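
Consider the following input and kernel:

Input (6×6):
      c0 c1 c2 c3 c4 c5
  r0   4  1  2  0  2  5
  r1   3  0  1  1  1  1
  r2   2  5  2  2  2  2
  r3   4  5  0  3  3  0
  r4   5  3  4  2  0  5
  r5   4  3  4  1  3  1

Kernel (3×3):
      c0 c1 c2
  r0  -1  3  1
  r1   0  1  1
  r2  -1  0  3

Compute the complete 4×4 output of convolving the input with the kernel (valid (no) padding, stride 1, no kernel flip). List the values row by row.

Output[0,0]: The receptive field on the input at this output position is [4 1 2 / 3 0 1 / 2 5 2]. Elementwise product with the kernel and sum: 4·-1 + 1·3 + 2·1 + 0·1 + 1·1 + 2·-1 + 2·3.
Output[0,1]: The receptive field on the input at this output position is [1 2 0 / 0 1 1 / 5 2 2]. Elementwise product with the kernel and sum: 1·-1 + 2·3 + 0·1 + 1·1 + 1·1 + 5·-1 + 2·3.

6 8 6 17
1 12 16 4
27 9 8 22
26 4 19 13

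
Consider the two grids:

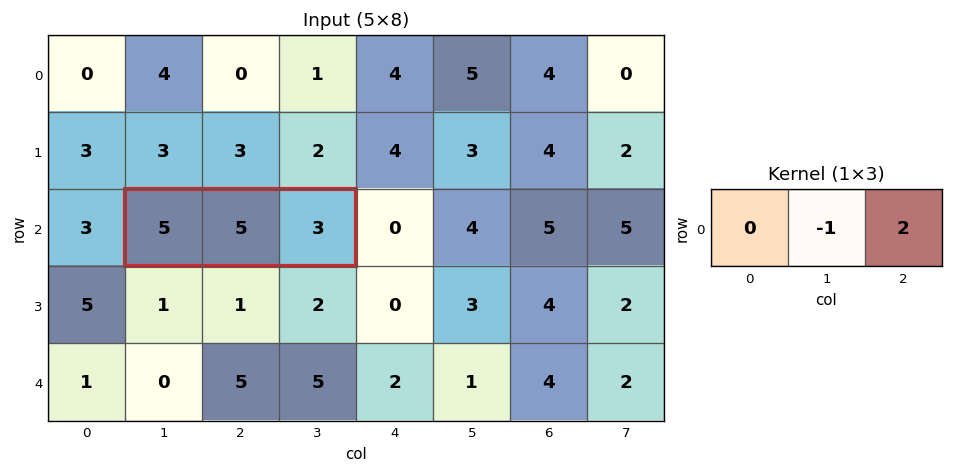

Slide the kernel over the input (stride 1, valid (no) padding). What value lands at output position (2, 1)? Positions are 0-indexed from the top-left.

The receptive field on the input at this output position is [5 5 3]. Elementwise product with the kernel and sum: 5·-1 + 3·2.

1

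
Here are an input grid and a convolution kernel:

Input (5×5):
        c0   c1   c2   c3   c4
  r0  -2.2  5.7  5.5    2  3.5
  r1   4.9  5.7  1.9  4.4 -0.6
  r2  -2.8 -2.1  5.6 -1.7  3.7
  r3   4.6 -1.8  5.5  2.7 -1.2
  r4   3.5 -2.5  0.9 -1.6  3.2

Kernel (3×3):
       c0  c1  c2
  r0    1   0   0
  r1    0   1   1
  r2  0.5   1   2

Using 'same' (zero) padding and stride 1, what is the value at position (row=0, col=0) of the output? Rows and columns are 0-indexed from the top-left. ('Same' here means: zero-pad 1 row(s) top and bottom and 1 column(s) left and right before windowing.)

19.8

The receptive field on the zero-padded input at this output position is [0 0 0 / 0 -2.2 5.7 / 0 4.9 5.7]. Elementwise product with the kernel and sum: 0·1 + -2.2·1 + 5.7·1 + 0·0.5 + 4.9·1 + 5.7·2.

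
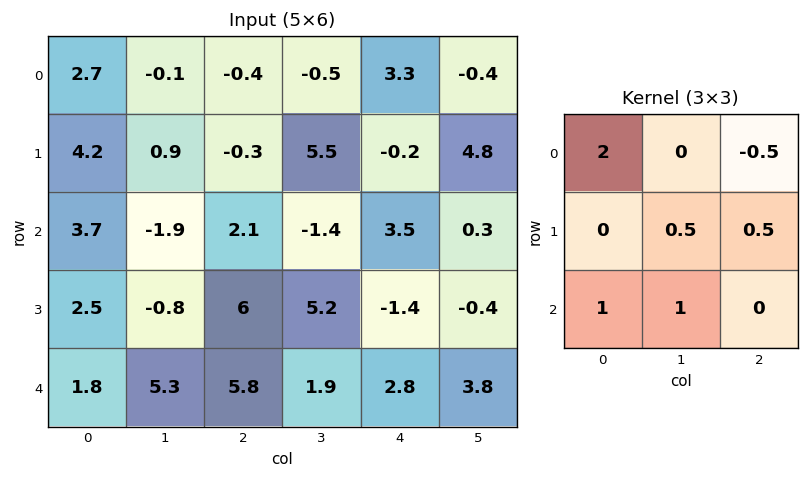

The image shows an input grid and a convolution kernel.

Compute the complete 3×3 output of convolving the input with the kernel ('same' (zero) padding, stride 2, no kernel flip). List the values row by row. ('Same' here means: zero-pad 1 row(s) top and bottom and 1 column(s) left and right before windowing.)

5.5 0.15 6.75
2.95 4.6 14.3
3.95 -0.35 13.9

Output[0,0]: The receptive field on the zero-padded input at this output position is [0 0 0 / 0 2.7 -0.1 / 0 4.2 0.9]. Elementwise product with the kernel and sum: 0·2 + 0·-0.5 + 2.7·0.5 + -0.1·0.5 + 0·1 + 4.2·1.
Output[0,1]: The receptive field on the zero-padded input at this output position is [0 0 0 / -0.1 -0.4 -0.5 / 0.9 -0.3 5.5]. Elementwise product with the kernel and sum: 0·2 + 0·-0.5 + -0.4·0.5 + -0.5·0.5 + 0.9·1 + -0.3·1.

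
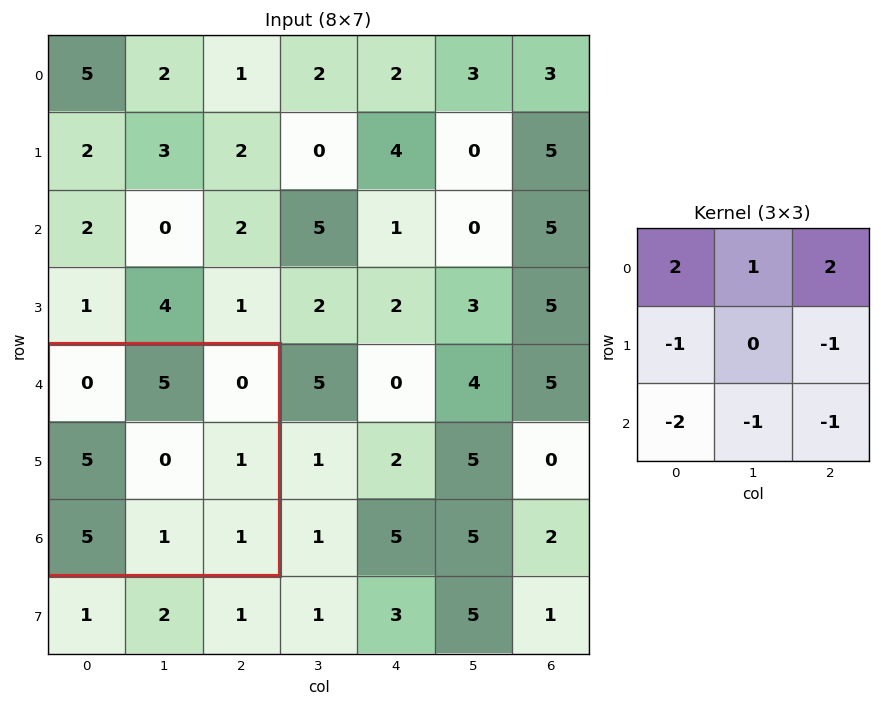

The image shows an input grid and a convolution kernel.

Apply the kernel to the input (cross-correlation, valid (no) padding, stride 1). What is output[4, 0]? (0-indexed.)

-13

The receptive field on the input at this output position is [0 5 0 / 5 0 1 / 5 1 1]. Elementwise product with the kernel and sum: 0·2 + 5·1 + 0·2 + 5·-1 + 1·-1 + 5·-2 + 1·-1 + 1·-1.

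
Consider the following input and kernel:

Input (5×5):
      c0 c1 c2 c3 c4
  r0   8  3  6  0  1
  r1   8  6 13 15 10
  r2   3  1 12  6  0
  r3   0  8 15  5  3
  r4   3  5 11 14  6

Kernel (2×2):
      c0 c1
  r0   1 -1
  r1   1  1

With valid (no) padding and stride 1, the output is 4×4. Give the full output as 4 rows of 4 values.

19 16 34 24
6 6 16 11
10 12 26 14
0 9 35 22

Output[0,0]: The receptive field on the input at this output position is [8 3 / 8 6]. Elementwise product with the kernel and sum: 8·1 + 3·-1 + 8·1 + 6·1.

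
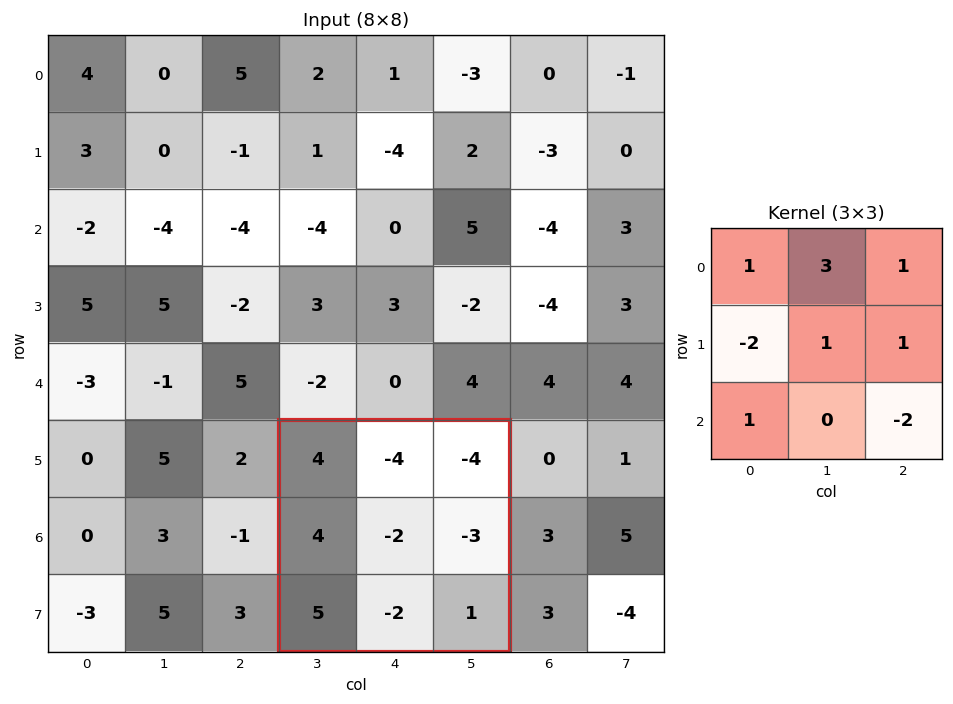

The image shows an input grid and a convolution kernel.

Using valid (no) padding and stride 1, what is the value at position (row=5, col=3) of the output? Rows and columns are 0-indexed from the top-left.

The receptive field on the input at this output position is [4 -4 -4 / 4 -2 -3 / 5 -2 1]. Elementwise product with the kernel and sum: 4·1 + -4·3 + -4·1 + 4·-2 + -2·1 + -3·1 + 5·1 + 1·-2.

-22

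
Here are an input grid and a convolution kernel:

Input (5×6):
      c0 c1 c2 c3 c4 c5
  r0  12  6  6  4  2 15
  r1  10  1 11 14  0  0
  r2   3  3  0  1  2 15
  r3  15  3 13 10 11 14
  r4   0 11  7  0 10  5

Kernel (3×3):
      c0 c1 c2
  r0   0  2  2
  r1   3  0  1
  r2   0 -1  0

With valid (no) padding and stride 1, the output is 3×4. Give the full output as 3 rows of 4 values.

62 37 44 74
30 47 20 7
53 14 56 68

Output[0,0]: The receptive field on the input at this output position is [12 6 6 / 10 1 11 / 3 3 0]. Elementwise product with the kernel and sum: 6·2 + 6·2 + 10·3 + 11·1 + 3·-1.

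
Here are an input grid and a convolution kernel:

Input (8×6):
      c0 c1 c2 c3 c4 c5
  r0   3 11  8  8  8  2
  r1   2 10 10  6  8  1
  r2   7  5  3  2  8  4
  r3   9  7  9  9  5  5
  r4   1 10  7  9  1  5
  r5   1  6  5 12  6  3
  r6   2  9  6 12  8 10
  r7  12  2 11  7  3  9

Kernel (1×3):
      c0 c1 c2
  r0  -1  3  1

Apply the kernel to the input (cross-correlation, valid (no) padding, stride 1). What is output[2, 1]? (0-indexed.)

6

The receptive field on the input at this output position is [5 3 2]. Elementwise product with the kernel and sum: 5·-1 + 3·3 + 2·1.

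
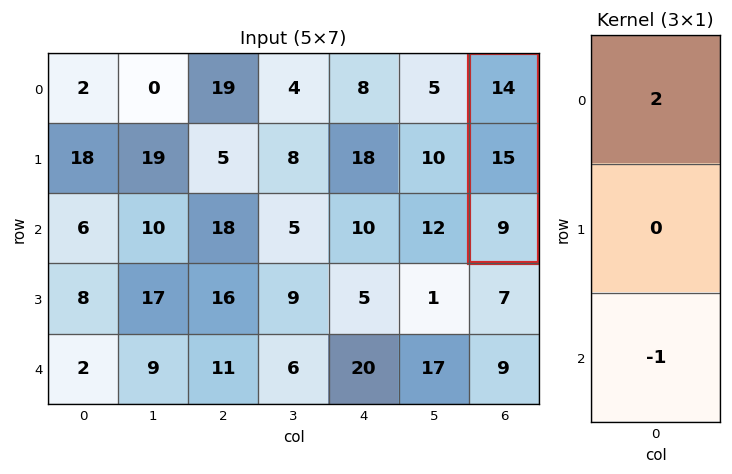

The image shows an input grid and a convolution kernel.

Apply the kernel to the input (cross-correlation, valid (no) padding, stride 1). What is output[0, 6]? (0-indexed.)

19

The receptive field on the input at this output position is [14 / 15 / 9]. Elementwise product with the kernel and sum: 14·2 + 9·-1.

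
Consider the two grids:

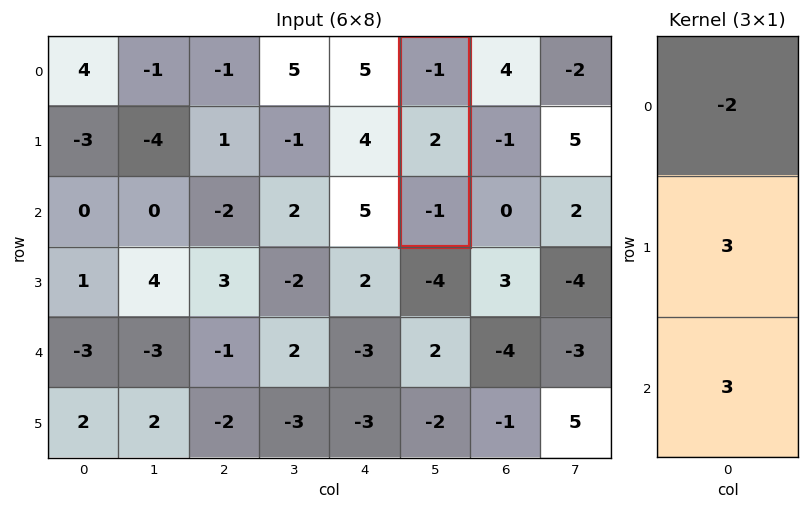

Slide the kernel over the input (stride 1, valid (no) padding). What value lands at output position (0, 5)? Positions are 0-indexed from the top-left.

The receptive field on the input at this output position is [-1 / 2 / -1]. Elementwise product with the kernel and sum: -1·-2 + 2·3 + -1·3.

5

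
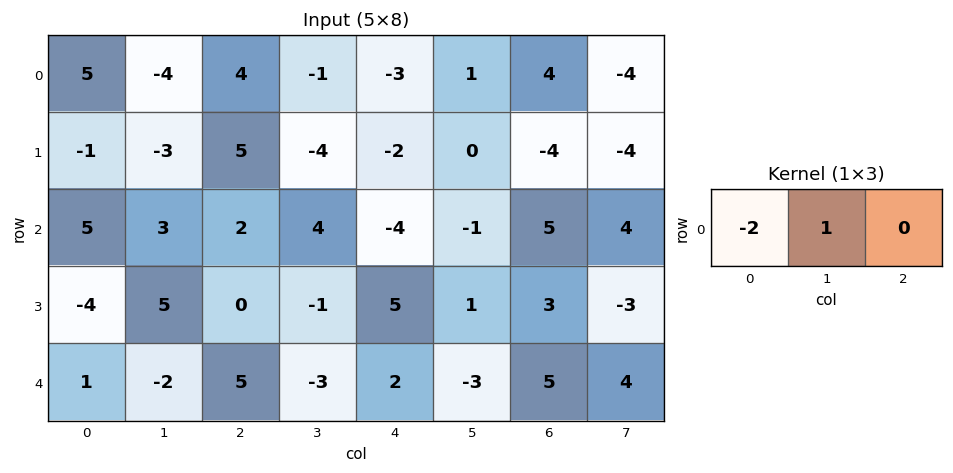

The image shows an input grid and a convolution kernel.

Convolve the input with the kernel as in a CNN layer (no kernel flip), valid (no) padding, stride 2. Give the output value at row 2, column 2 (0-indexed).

-7

The receptive field on the input at this output position is [2 -3 5]. Elementwise product with the kernel and sum: 2·-2 + -3·1.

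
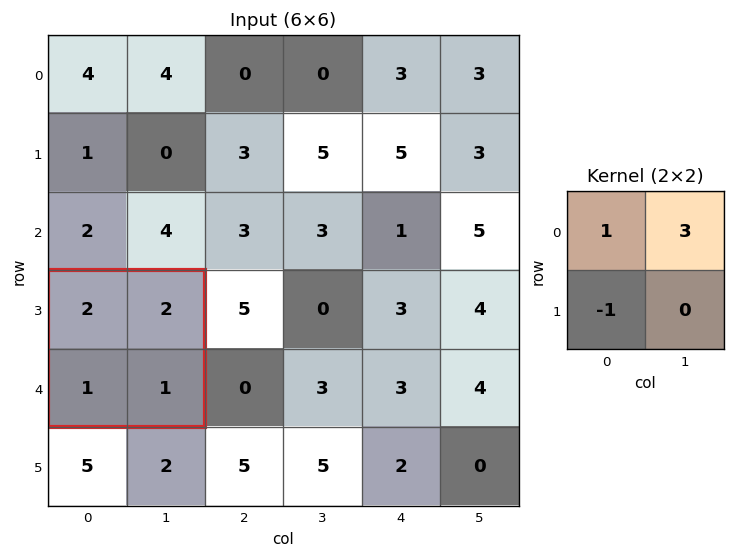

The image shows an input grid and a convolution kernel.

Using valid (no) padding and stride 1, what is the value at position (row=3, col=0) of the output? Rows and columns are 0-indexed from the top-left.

The receptive field on the input at this output position is [2 2 / 1 1]. Elementwise product with the kernel and sum: 2·1 + 2·3 + 1·-1.

7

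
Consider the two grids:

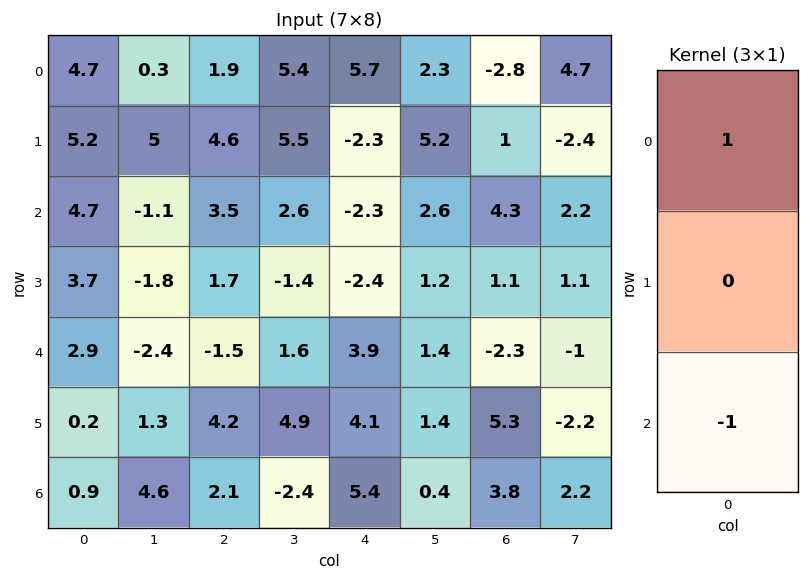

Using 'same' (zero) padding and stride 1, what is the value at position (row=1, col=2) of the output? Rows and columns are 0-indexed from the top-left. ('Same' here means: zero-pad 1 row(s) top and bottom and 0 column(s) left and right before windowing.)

The receptive field on the zero-padded input at this output position is [1.9 / 4.6 / 3.5]. Elementwise product with the kernel and sum: 1.9·1 + 3.5·-1.

-1.6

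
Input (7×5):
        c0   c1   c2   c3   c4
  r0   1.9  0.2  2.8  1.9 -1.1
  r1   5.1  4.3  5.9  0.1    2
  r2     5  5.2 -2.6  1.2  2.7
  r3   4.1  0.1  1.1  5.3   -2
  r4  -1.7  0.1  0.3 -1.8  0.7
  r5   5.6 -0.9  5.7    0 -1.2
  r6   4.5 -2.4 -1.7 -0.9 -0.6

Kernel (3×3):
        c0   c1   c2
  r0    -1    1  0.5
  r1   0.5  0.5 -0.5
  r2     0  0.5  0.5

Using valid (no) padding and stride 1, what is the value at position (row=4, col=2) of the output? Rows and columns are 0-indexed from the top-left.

The receptive field on the input at this output position is [0.3 -1.8 0.7 / 5.7 0 -1.2 / -1.7 -0.9 -0.6]. Elementwise product with the kernel and sum: 0.3·-1 + -1.8·1 + 0.7·0.5 + 5.7·0.5 + 0·0.5 + -1.2·-0.5 + -0.9·0.5 + -0.6·0.5.

0.95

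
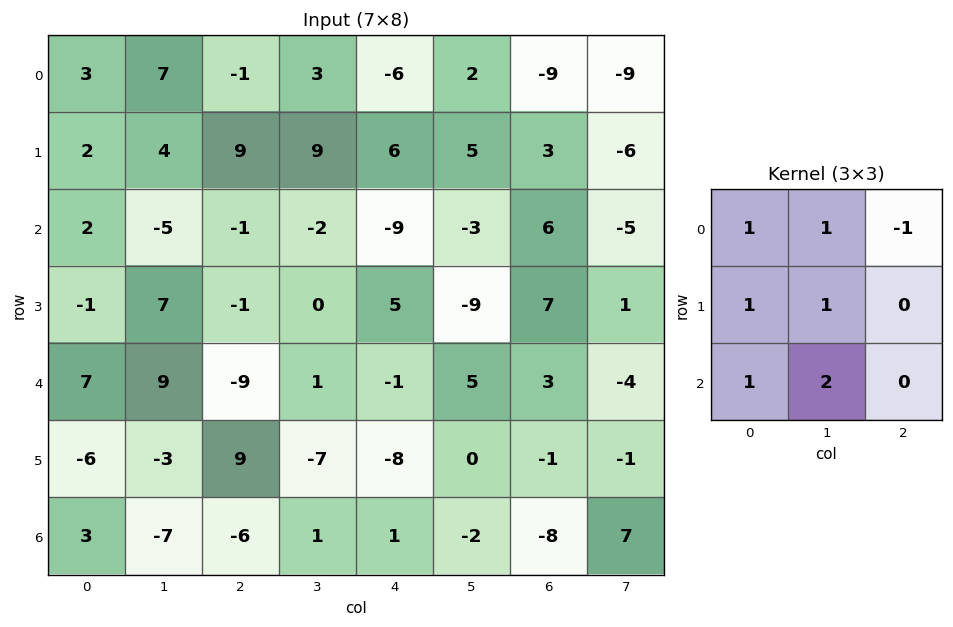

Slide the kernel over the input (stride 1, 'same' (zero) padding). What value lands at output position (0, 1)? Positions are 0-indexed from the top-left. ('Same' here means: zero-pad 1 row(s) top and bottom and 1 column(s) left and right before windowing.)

The receptive field on the zero-padded input at this output position is [0 0 0 / 3 7 -1 / 2 4 9]. Elementwise product with the kernel and sum: 0·1 + 0·1 + 0·-1 + 3·1 + 7·1 + 2·1 + 4·2.

20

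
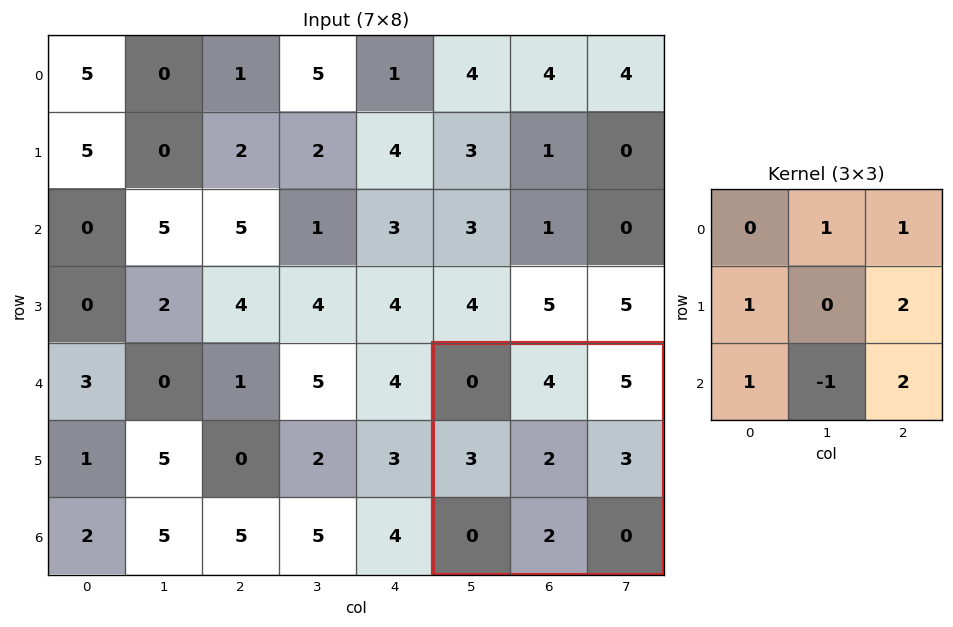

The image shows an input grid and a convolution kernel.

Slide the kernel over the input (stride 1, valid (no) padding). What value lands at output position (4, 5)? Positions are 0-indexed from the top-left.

16

The receptive field on the input at this output position is [0 4 5 / 3 2 3 / 0 2 0]. Elementwise product with the kernel and sum: 4·1 + 5·1 + 3·1 + 3·2 + 0·1 + 2·-1 + 0·2.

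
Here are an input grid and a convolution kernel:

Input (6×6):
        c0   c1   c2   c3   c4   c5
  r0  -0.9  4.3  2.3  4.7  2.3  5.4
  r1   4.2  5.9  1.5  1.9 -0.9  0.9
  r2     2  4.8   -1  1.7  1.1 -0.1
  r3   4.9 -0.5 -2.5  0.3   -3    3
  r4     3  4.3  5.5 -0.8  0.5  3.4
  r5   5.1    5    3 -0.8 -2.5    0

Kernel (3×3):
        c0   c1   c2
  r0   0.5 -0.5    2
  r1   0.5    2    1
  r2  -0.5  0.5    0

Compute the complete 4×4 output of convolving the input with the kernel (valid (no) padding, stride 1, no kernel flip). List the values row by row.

18.8 15.35 8.4 11.75
9.05 7.1 3.4 4.5
-3.8 1.95 -5.95 -2.1
13.25 12.95 -7.65 10.8

Output[0,0]: The receptive field on the input at this output position is [-0.9 4.3 2.3 / 4.2 5.9 1.5 / 2 4.8 -1]. Elementwise product with the kernel and sum: -0.9·0.5 + 4.3·-0.5 + 2.3·2 + 4.2·0.5 + 5.9·2 + 1.5·1 + 2·-0.5 + 4.8·0.5.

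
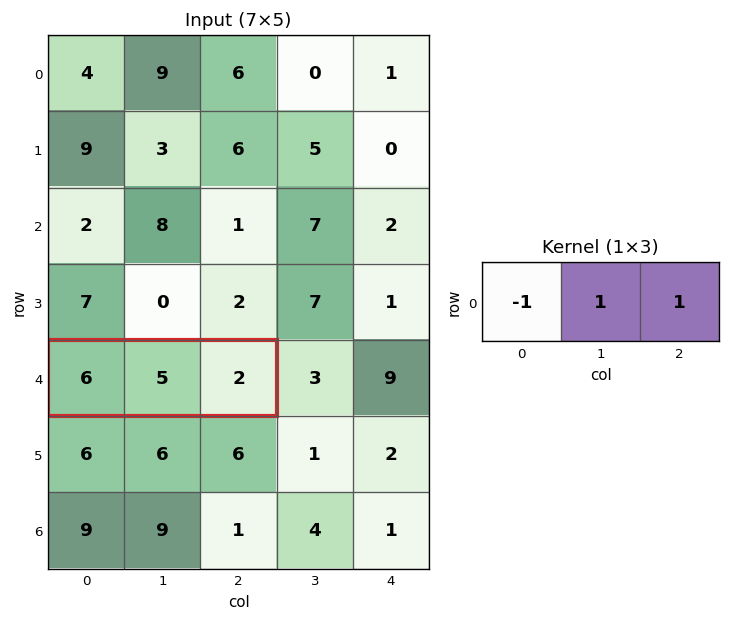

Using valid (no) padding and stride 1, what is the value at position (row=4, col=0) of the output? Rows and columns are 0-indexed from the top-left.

1

The receptive field on the input at this output position is [6 5 2]. Elementwise product with the kernel and sum: 6·-1 + 5·1 + 2·1.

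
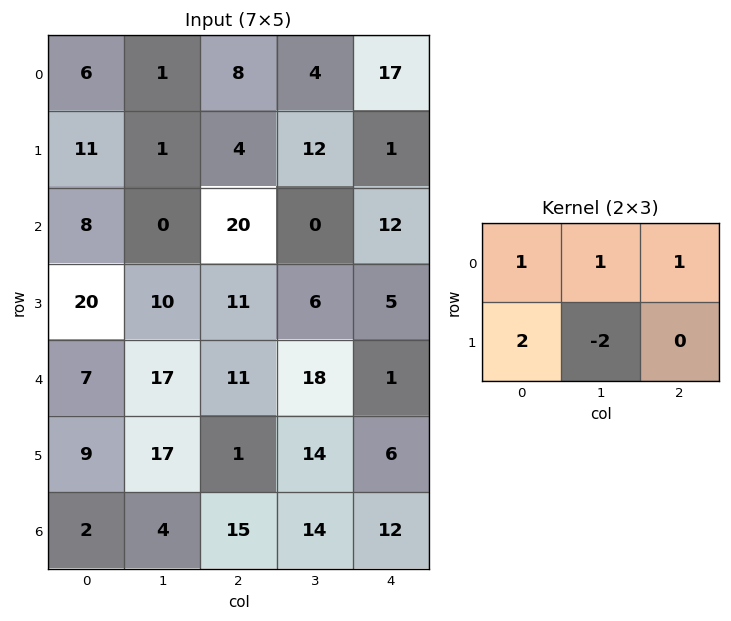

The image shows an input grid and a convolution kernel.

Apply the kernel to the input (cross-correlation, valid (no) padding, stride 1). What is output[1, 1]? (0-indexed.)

-23

The receptive field on the input at this output position is [1 4 12 / 0 20 0]. Elementwise product with the kernel and sum: 1·1 + 4·1 + 12·1 + 0·2 + 20·-2.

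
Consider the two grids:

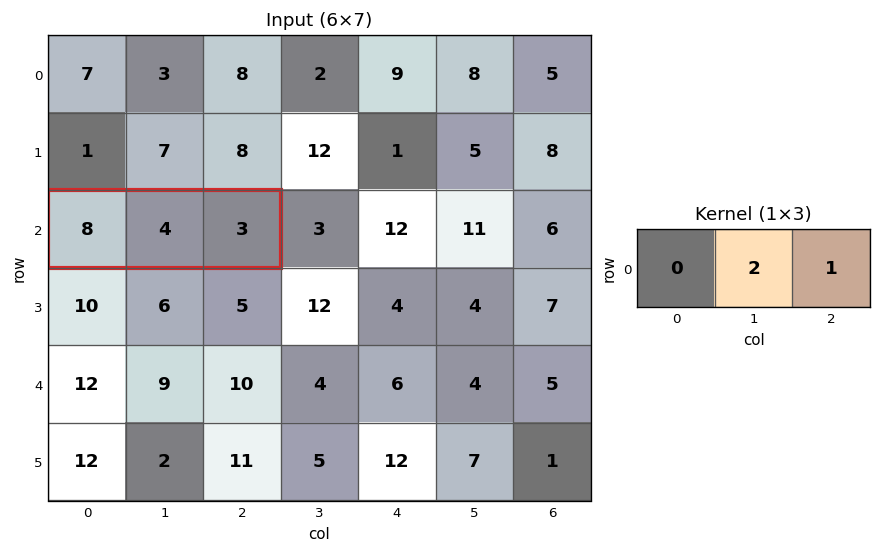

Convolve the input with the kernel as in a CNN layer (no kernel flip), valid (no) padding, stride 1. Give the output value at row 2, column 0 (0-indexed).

The receptive field on the input at this output position is [8 4 3]. Elementwise product with the kernel and sum: 4·2 + 3·1.

11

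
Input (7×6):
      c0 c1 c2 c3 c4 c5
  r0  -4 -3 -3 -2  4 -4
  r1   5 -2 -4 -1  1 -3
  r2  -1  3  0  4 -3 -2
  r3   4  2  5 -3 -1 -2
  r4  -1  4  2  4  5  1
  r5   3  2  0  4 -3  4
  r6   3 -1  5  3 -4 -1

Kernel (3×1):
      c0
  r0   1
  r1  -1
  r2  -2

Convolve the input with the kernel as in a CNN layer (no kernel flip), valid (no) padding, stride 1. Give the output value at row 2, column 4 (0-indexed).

The receptive field on the input at this output position is [-3 / -1 / 5]. Elementwise product with the kernel and sum: -3·1 + -1·-1 + 5·-2.

-12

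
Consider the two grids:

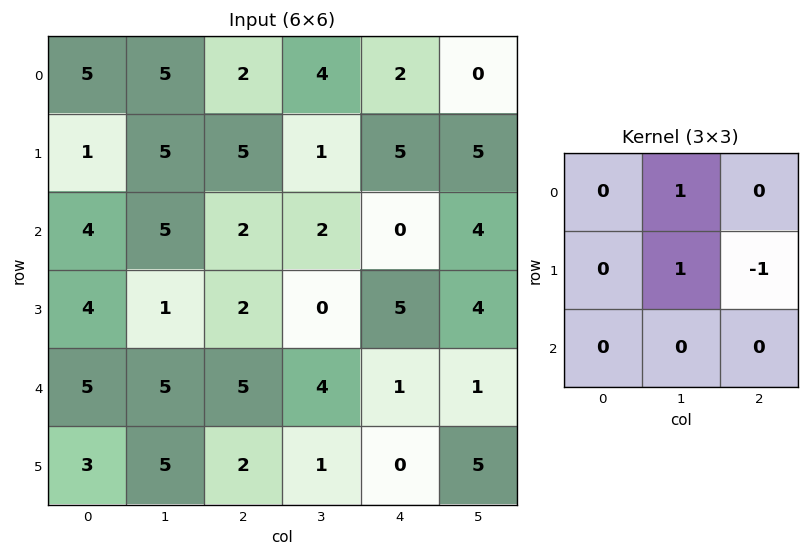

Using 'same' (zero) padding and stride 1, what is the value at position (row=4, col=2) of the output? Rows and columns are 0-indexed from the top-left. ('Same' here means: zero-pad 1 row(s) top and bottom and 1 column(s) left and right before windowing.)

The receptive field on the zero-padded input at this output position is [1 2 0 / 5 5 4 / 5 2 1]. Elementwise product with the kernel and sum: 2·1 + 5·1 + 4·-1.

3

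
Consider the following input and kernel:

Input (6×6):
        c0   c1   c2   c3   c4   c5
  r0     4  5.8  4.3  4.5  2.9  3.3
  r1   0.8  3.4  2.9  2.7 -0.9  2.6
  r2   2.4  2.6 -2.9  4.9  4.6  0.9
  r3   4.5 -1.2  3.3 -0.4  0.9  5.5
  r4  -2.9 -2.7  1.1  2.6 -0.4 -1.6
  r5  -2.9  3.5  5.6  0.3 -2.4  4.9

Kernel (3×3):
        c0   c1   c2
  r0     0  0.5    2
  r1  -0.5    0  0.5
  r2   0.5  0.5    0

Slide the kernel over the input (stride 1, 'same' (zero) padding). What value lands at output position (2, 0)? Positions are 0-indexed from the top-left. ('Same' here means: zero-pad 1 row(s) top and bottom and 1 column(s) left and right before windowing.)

The receptive field on the zero-padded input at this output position is [0 0.8 3.4 / 0 2.4 2.6 / 0 4.5 -1.2]. Elementwise product with the kernel and sum: 0.8·0.5 + 3.4·2 + 0·-0.5 + 2.6·0.5 + 0·0.5 + 4.5·0.5.

10.75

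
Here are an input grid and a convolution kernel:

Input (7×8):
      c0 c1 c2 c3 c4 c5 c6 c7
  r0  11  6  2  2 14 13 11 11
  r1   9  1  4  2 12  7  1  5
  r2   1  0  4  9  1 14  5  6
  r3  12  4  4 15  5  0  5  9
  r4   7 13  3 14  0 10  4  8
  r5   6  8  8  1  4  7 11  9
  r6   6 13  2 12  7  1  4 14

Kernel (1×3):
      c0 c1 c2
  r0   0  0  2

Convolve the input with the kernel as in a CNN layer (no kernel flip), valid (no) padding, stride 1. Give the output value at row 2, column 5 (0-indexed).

The receptive field on the input at this output position is [14 5 6]. Elementwise product with the kernel and sum: 6·2.

12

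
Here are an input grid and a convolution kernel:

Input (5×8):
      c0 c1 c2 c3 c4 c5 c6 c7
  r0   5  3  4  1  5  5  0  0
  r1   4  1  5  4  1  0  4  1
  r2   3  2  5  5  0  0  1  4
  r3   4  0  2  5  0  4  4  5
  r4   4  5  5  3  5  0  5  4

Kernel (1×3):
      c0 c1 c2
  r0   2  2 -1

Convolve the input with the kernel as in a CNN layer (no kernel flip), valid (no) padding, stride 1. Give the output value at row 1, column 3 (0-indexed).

The receptive field on the input at this output position is [4 1 0]. Elementwise product with the kernel and sum: 4·2 + 1·2 + 0·-1.

10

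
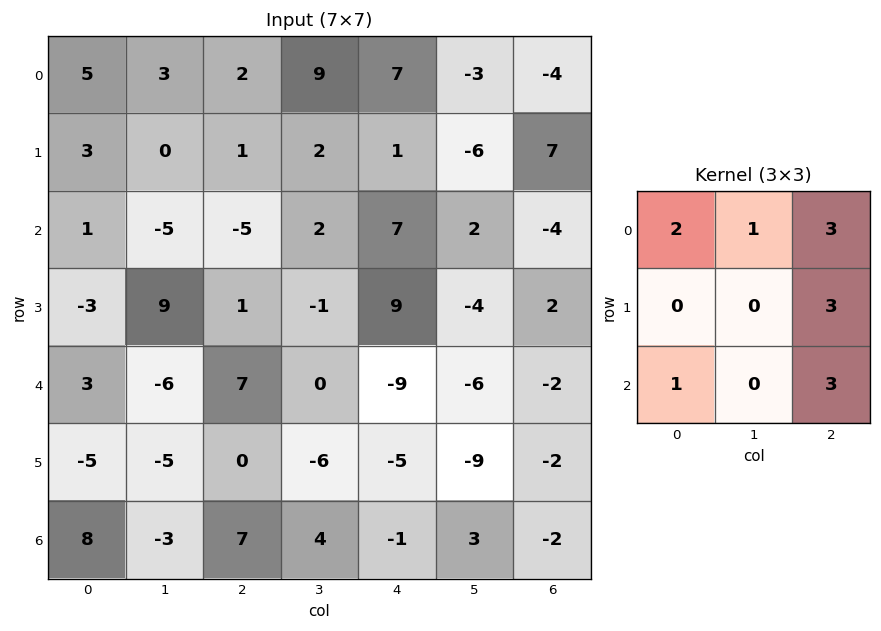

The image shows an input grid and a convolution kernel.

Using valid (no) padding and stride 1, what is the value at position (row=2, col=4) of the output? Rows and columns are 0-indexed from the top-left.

-5

The receptive field on the input at this output position is [7 2 -4 / 9 -4 2 / -9 -6 -2]. Elementwise product with the kernel and sum: 7·2 + 2·1 + -4·3 + 2·3 + -9·1 + -2·3.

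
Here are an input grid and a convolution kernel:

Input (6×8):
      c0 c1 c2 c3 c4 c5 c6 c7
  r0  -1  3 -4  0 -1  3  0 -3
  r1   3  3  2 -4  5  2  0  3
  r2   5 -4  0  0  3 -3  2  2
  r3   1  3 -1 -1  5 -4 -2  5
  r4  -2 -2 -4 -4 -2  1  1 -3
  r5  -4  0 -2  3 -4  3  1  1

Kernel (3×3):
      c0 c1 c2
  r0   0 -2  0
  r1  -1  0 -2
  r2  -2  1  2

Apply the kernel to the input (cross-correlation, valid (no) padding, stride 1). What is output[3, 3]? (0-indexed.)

-12

The receptive field on the input at this output position is [-1 5 -4 / -4 -2 1 / 3 -4 3]. Elementwise product with the kernel and sum: 5·-2 + -4·-1 + 1·-2 + 3·-2 + -4·1 + 3·2.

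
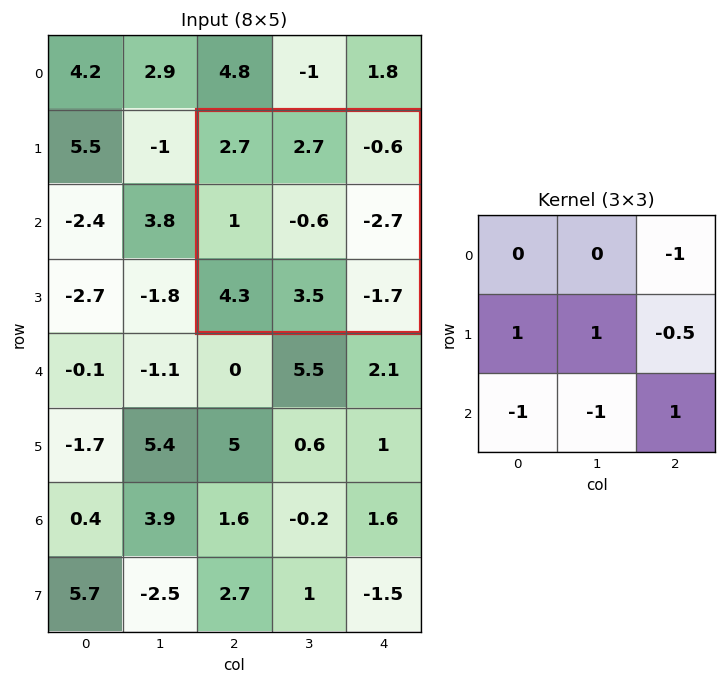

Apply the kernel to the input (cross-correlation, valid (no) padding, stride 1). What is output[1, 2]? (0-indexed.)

The receptive field on the input at this output position is [2.7 2.7 -0.6 / 1 -0.6 -2.7 / 4.3 3.5 -1.7]. Elementwise product with the kernel and sum: -0.6·-1 + 1·1 + -0.6·1 + -2.7·-0.5 + 4.3·-1 + 3.5·-1 + -1.7·1.

-7.15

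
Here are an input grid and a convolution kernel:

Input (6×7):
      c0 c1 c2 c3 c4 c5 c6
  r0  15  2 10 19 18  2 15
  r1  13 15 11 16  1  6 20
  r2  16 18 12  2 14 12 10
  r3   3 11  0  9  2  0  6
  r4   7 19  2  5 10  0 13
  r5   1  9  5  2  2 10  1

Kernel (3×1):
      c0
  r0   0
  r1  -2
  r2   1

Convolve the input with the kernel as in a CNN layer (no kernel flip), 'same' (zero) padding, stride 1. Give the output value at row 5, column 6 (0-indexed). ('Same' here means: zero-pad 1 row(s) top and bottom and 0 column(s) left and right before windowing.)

The receptive field on the zero-padded input at this output position is [13 / 1 / 0]. Elementwise product with the kernel and sum: 1·-2 + 0·1.

-2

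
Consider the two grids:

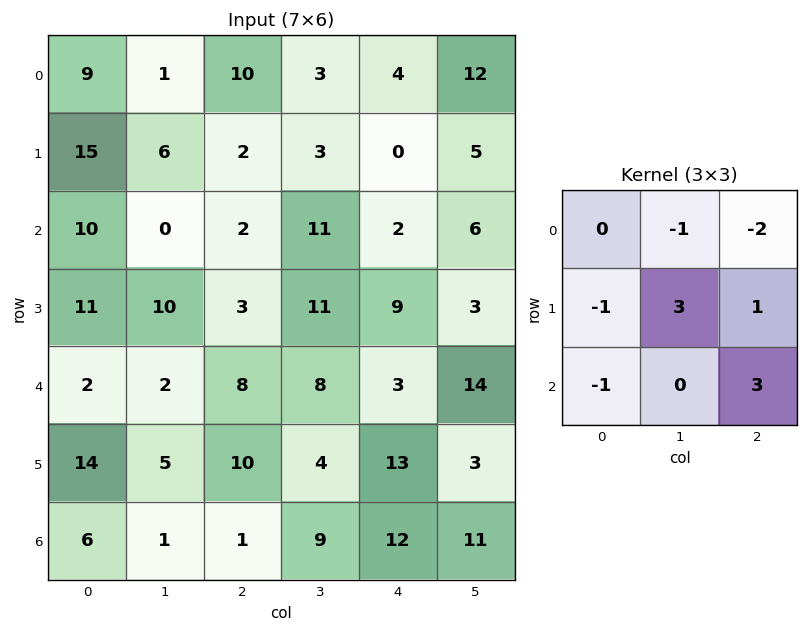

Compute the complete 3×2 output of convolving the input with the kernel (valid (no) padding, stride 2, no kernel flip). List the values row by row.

Output[0,0]: The receptive field on the input at this output position is [9 1 10 / 15 6 2 / 10 0 2]. Elementwise product with the kernel and sum: 1·-1 + 10·-2 + 15·-1 + 6·3 + 2·1 + 10·-1 + 2·3.

-20 0
40 25
-10 36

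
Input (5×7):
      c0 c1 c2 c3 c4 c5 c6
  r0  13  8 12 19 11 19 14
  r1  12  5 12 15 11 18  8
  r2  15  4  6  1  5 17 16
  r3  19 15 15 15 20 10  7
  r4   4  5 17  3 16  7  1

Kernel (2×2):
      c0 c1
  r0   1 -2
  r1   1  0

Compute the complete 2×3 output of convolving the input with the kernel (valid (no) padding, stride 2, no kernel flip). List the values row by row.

9 -14 -16
26 19 -9

Output[0,0]: The receptive field on the input at this output position is [13 8 / 12 5]. Elementwise product with the kernel and sum: 13·1 + 8·-2 + 12·1.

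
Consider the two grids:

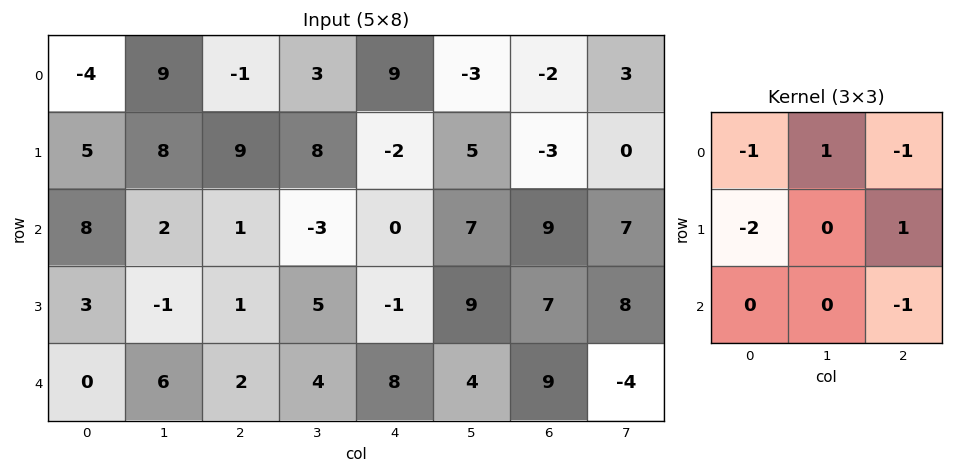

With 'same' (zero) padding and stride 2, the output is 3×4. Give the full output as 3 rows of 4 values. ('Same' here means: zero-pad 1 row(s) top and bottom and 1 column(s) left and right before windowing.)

1 -23 -14 9
0 -19 -11 -23
10 -11 -19 -22

Output[0,0]: The receptive field on the zero-padded input at this output position is [0 0 0 / 0 -4 9 / 0 5 8]. Elementwise product with the kernel and sum: 0·-1 + 0·1 + 0·-1 + 0·-2 + 9·1 + 8·-1.
Output[0,1]: The receptive field on the zero-padded input at this output position is [0 0 0 / 9 -1 3 / 8 9 8]. Elementwise product with the kernel and sum: 0·-1 + 0·1 + 0·-1 + 9·-2 + 3·1 + 8·-1.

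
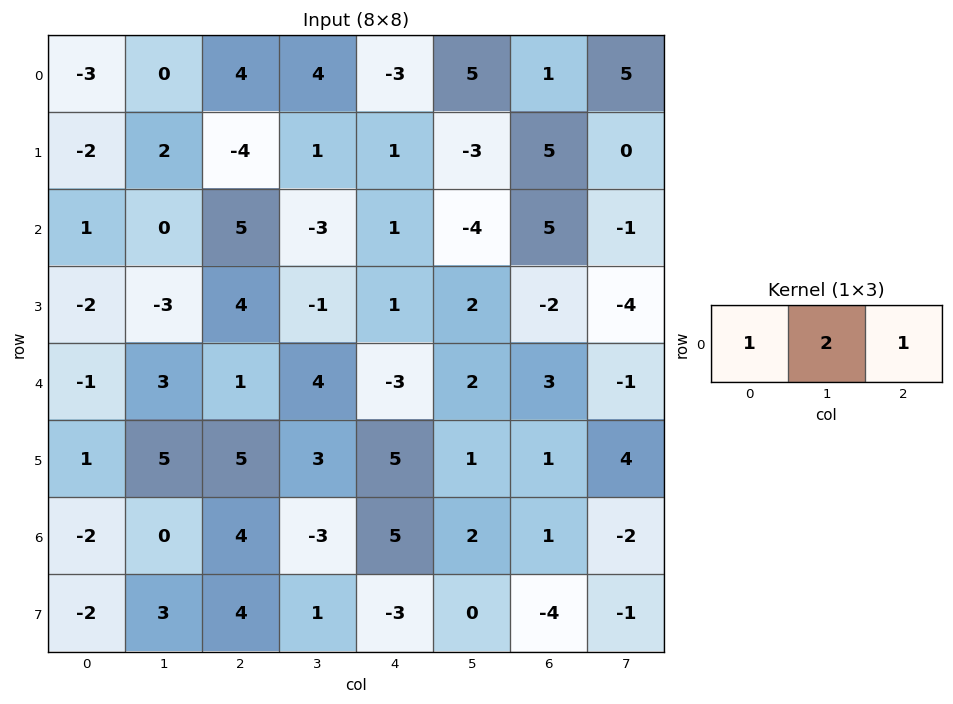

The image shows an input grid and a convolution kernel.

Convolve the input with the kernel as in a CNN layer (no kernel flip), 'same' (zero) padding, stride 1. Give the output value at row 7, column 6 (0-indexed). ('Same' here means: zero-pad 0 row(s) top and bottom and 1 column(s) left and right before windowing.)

-9

The receptive field on the zero-padded input at this output position is [0 -4 -1]. Elementwise product with the kernel and sum: 0·1 + -4·2 + -1·1.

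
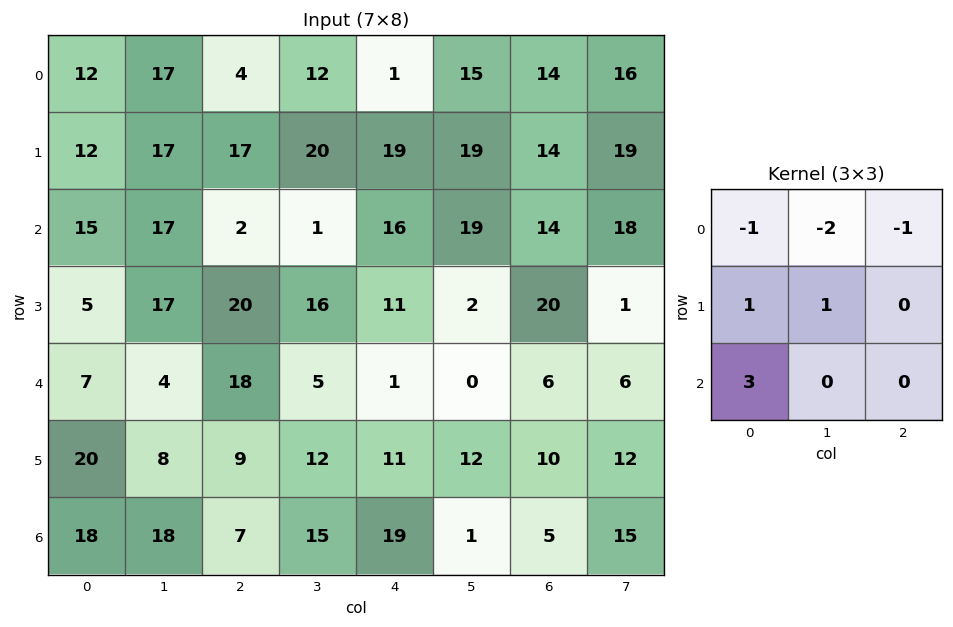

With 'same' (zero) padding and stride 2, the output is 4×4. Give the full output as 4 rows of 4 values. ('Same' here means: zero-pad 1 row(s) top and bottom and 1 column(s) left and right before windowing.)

Output[0,0]: The receptive field on the zero-padded input at this output position is [0 0 0 / 0 12 17 / 0 12 17]. Elementwise product with the kernel and sum: 0·-1 + 0·-2 + 0·-1 + 0·1 + 12·1 + 0·3.

12 72 73 86
-26 -1 -12 -27
-20 -27 2 -1
-30 -13 -12 -38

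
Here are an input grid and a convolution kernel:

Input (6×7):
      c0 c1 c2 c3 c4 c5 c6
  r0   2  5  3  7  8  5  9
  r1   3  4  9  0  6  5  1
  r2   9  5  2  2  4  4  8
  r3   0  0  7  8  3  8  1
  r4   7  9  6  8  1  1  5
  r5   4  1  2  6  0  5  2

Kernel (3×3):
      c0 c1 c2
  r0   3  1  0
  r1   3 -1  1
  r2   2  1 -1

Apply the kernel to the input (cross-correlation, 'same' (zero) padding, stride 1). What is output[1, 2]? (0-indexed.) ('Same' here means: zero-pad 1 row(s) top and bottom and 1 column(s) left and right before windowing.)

31

The receptive field on the zero-padded input at this output position is [5 3 7 / 4 9 0 / 5 2 2]. Elementwise product with the kernel and sum: 5·3 + 3·1 + 4·3 + 9·-1 + 0·1 + 5·2 + 2·1 + 2·-1.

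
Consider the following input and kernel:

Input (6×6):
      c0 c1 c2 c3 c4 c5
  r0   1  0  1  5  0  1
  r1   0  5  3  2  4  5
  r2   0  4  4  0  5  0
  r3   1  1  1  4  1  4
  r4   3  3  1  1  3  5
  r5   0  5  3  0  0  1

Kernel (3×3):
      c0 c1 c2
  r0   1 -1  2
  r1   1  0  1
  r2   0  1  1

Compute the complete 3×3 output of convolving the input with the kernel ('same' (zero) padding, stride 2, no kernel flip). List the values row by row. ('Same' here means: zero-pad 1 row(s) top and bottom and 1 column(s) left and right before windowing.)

5 10 15
16 15 13
9 15 18

Output[0,0]: The receptive field on the zero-padded input at this output position is [0 0 0 / 0 1 0 / 0 0 5]. Elementwise product with the kernel and sum: 0·1 + 0·-1 + 0·2 + 0·1 + 0·1 + 0·1 + 5·1.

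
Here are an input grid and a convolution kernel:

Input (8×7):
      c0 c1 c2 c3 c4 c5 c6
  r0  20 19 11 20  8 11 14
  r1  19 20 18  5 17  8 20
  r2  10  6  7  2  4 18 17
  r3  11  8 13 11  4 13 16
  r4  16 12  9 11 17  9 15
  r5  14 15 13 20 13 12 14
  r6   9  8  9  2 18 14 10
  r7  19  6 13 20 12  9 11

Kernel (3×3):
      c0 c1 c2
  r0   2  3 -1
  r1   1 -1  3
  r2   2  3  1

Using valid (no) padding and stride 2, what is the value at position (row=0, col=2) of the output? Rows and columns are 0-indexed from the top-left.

The receptive field on the input at this output position is [8 11 14 / 17 8 20 / 4 18 17]. Elementwise product with the kernel and sum: 8·2 + 11·3 + 14·-1 + 17·1 + 8·-1 + 20·3 + 4·2 + 18·3 + 17·1.

183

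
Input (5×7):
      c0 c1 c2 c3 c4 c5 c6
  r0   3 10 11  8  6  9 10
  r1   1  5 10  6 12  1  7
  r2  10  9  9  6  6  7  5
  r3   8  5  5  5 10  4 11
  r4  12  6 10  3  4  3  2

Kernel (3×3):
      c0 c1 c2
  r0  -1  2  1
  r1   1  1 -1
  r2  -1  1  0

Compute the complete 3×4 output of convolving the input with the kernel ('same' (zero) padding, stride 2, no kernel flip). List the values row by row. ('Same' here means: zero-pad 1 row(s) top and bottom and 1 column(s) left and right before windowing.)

Output[0,0]: The receptive field on the zero-padded input at this output position is [0 0 0 / 0 3 10 / 0 1 5]. Elementwise product with the kernel and sum: 0·-1 + 0·2 + 0·1 + 0·1 + 3·1 + 10·-1 + 0·-1 + 1·1.

-6 18 11 25
16 33 29 32
27 23 23 23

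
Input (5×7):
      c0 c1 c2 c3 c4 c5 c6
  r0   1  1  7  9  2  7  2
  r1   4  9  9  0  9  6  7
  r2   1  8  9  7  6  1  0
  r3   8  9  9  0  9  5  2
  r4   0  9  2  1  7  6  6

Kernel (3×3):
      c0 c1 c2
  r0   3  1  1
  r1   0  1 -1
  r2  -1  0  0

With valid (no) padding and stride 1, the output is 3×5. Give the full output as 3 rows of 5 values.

10 20 14 32 8
21 29 28 20 32
20 40 29 31 15

Output[0,0]: The receptive field on the input at this output position is [1 1 7 / 4 9 9 / 1 8 9]. Elementwise product with the kernel and sum: 1·3 + 1·1 + 7·1 + 9·1 + 9·-1 + 1·-1.
Output[0,1]: The receptive field on the input at this output position is [1 7 9 / 9 9 0 / 8 9 7]. Elementwise product with the kernel and sum: 1·3 + 7·1 + 9·1 + 9·1 + 0·-1 + 8·-1.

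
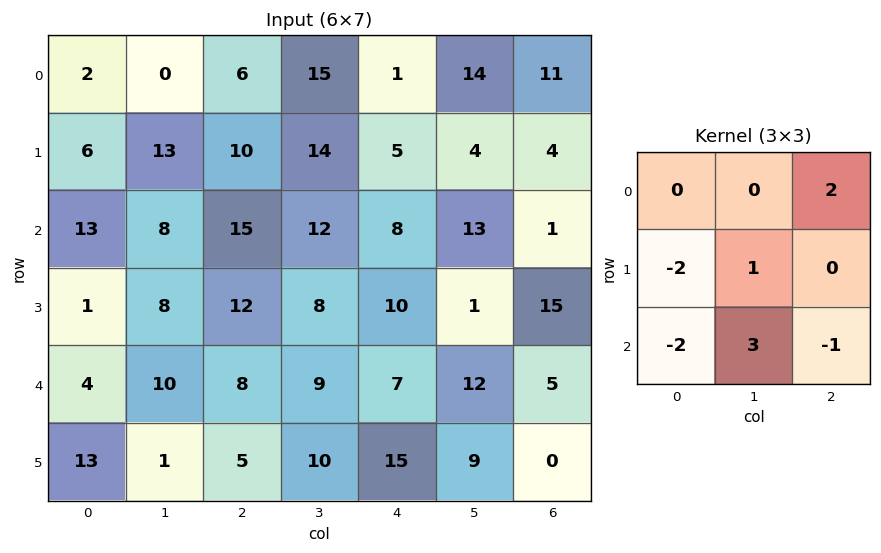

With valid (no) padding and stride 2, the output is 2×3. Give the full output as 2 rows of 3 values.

Output[0,0]: The receptive field on the input at this output position is [2 0 6 / 6 13 10 / 13 8 15]. Elementwise product with the kernel and sum: 6·2 + 6·-2 + 13·1 + 13·-2 + 8·3 + 15·-1.

-4 -6 38
50 4 0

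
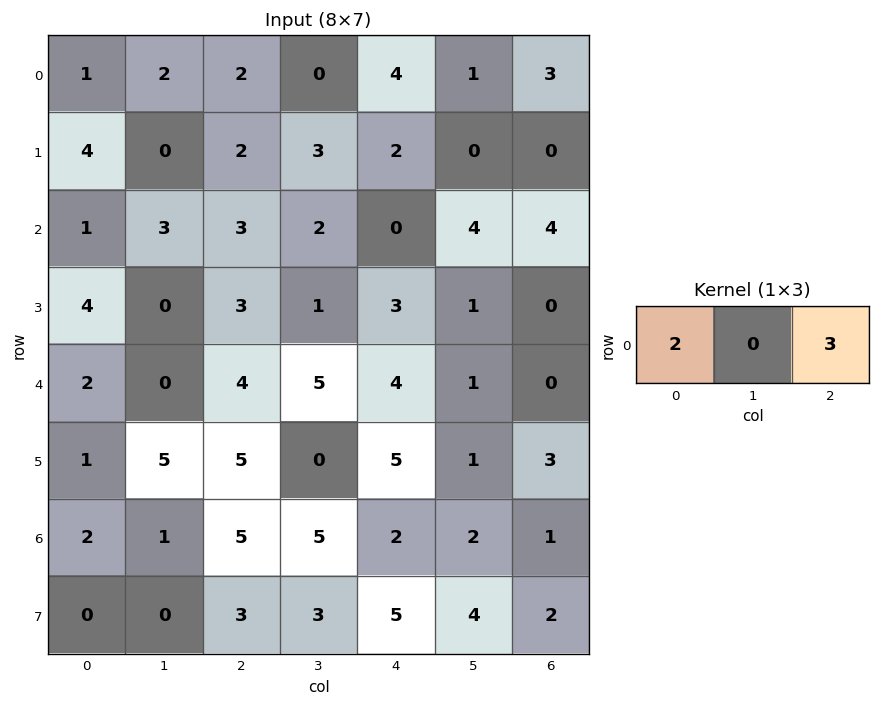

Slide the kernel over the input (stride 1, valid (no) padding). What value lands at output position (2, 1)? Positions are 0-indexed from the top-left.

12

The receptive field on the input at this output position is [3 3 2]. Elementwise product with the kernel and sum: 3·2 + 2·3.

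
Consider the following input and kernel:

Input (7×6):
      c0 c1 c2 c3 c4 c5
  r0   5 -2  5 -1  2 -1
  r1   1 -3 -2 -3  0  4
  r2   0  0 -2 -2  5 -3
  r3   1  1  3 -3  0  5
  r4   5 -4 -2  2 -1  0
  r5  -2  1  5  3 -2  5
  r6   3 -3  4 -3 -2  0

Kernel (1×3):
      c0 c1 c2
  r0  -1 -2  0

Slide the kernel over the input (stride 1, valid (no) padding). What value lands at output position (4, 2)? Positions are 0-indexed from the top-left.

The receptive field on the input at this output position is [-2 2 -1]. Elementwise product with the kernel and sum: -2·-1 + 2·-2.

-2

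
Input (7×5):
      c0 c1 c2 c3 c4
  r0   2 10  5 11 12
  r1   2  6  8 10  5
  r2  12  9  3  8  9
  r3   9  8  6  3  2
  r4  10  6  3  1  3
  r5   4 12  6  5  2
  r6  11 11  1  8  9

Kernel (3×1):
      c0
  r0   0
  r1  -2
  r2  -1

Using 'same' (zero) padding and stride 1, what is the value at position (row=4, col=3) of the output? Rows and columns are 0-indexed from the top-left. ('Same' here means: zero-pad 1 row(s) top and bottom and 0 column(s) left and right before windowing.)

The receptive field on the zero-padded input at this output position is [3 / 1 / 5]. Elementwise product with the kernel and sum: 1·-2 + 5·-1.

-7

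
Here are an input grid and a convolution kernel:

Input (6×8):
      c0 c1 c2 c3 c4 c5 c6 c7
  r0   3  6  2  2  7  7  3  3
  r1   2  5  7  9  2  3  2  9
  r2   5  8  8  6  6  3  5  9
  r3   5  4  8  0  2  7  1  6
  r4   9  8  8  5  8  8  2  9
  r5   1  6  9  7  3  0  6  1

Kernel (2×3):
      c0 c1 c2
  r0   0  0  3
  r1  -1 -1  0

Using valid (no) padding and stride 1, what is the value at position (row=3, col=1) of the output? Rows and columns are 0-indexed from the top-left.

The receptive field on the input at this output position is [4 8 0 / 8 8 5]. Elementwise product with the kernel and sum: 0·3 + 8·-1 + 8·-1.

-16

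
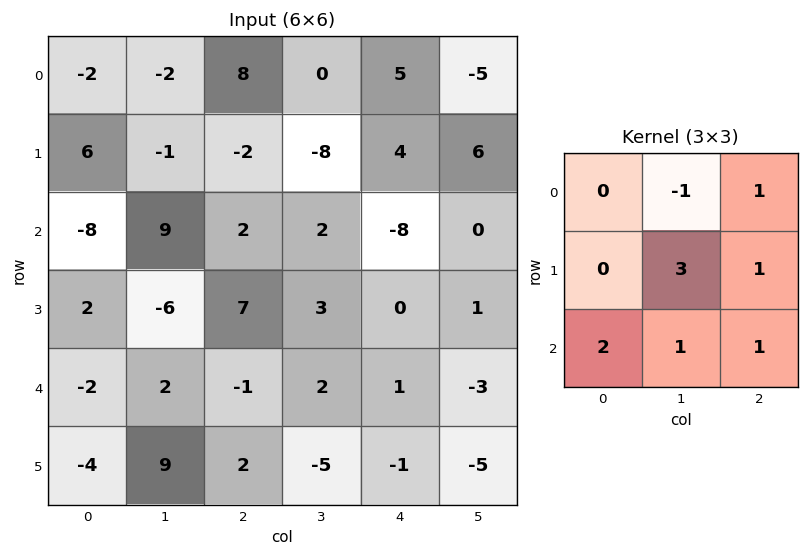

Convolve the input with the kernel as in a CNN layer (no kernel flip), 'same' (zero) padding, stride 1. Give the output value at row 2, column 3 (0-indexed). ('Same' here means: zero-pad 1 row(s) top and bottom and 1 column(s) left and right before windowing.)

27

The receptive field on the zero-padded input at this output position is [-2 -8 4 / 2 2 -8 / 7 3 0]. Elementwise product with the kernel and sum: -8·-1 + 4·1 + 2·3 + -8·1 + 7·2 + 3·1 + 0·1.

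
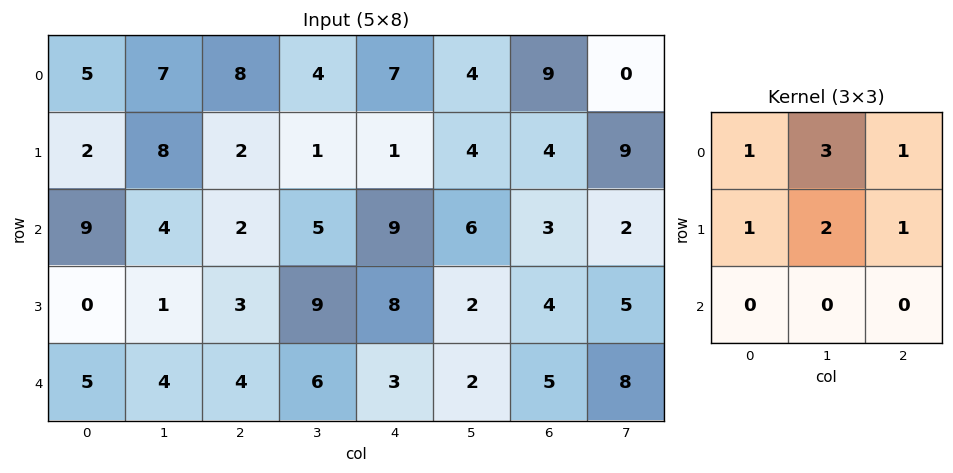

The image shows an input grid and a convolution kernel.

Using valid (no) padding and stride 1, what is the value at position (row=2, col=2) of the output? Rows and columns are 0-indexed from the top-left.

The receptive field on the input at this output position is [2 5 9 / 3 9 8 / 4 6 3]. Elementwise product with the kernel and sum: 2·1 + 5·3 + 9·1 + 3·1 + 9·2 + 8·1.

55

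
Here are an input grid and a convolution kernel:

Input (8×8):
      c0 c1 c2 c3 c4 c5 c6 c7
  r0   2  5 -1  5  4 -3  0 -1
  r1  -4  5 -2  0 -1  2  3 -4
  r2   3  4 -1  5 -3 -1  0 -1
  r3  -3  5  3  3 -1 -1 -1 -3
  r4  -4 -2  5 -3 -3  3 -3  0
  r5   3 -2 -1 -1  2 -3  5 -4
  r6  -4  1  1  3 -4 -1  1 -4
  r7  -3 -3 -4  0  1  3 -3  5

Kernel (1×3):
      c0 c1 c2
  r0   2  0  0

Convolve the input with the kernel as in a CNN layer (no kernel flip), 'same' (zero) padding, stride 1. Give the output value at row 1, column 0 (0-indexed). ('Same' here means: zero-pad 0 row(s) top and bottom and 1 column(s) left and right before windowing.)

0

The receptive field on the zero-padded input at this output position is [0 -4 5]. Elementwise product with the kernel and sum: 0·2.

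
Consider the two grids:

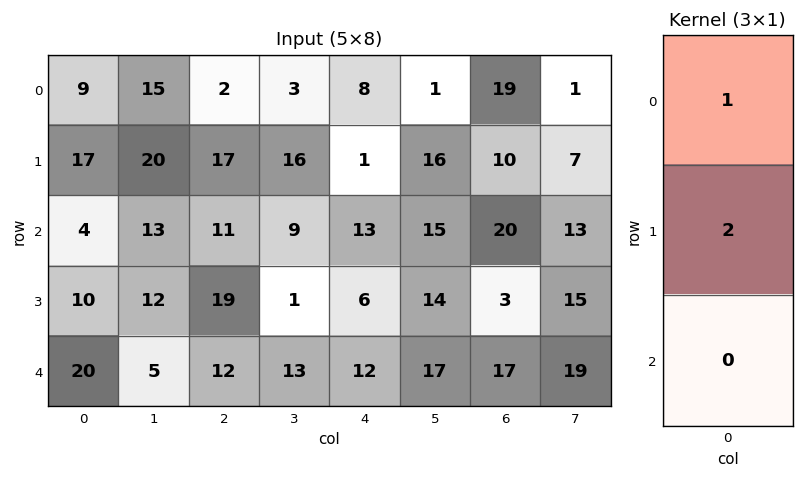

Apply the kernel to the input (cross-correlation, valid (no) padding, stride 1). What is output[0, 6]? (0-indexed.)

39

The receptive field on the input at this output position is [19 / 10 / 20]. Elementwise product with the kernel and sum: 19·1 + 10·2.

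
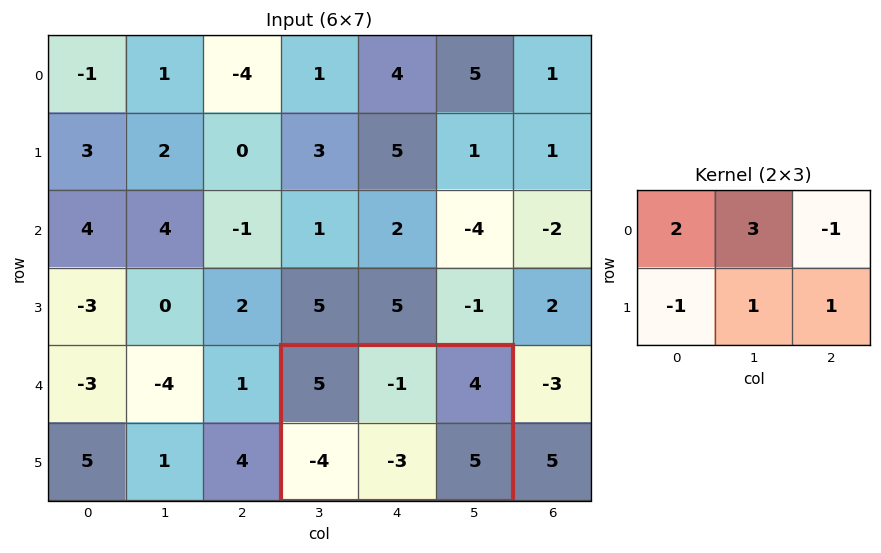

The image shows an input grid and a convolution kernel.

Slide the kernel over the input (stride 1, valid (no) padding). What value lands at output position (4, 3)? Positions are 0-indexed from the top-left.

The receptive field on the input at this output position is [5 -1 4 / -4 -3 5]. Elementwise product with the kernel and sum: 5·2 + -1·3 + 4·-1 + -4·-1 + -3·1 + 5·1.

9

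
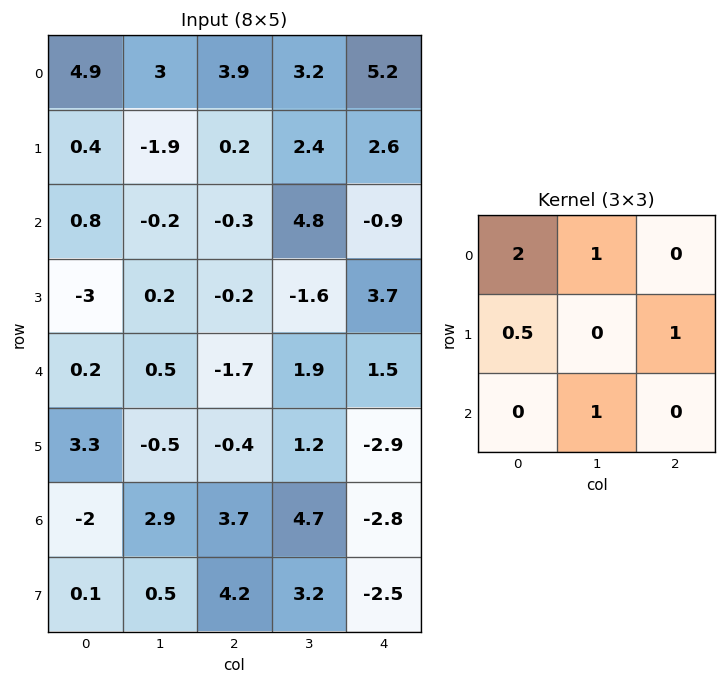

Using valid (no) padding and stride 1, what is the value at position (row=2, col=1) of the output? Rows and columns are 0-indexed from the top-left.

The receptive field on the input at this output position is [-0.2 -0.3 4.8 / 0.2 -0.2 -1.6 / 0.5 -1.7 1.9]. Elementwise product with the kernel and sum: -0.2·2 + -0.3·1 + 0.2·0.5 + -1.6·1 + -1.7·1.

-3.9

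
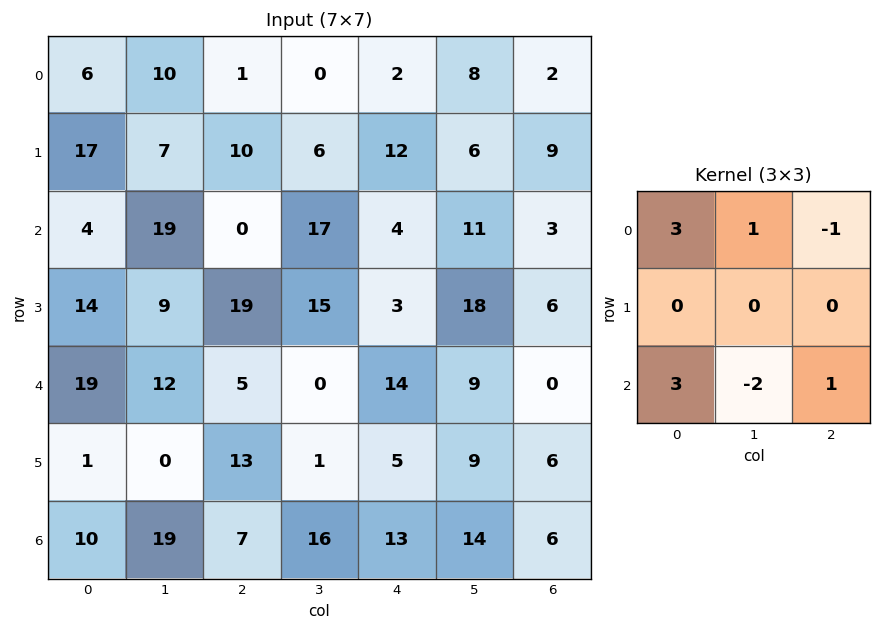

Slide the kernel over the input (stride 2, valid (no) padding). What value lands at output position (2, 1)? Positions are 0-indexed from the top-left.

3

The receptive field on the input at this output position is [5 0 14 / 13 1 5 / 7 16 13]. Elementwise product with the kernel and sum: 5·3 + 0·1 + 14·-1 + 7·3 + 16·-2 + 13·1.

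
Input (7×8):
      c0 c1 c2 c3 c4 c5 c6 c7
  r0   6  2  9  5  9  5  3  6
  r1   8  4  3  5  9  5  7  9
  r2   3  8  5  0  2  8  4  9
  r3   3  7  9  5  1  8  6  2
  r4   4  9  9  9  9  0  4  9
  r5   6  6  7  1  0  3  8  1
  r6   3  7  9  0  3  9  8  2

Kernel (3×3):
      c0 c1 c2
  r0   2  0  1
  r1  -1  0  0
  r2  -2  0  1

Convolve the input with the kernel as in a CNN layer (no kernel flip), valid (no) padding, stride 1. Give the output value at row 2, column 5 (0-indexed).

26

The receptive field on the input at this output position is [8 4 9 / 8 6 2 / 0 4 9]. Elementwise product with the kernel and sum: 8·2 + 9·1 + 8·-1 + 0·-2 + 9·1.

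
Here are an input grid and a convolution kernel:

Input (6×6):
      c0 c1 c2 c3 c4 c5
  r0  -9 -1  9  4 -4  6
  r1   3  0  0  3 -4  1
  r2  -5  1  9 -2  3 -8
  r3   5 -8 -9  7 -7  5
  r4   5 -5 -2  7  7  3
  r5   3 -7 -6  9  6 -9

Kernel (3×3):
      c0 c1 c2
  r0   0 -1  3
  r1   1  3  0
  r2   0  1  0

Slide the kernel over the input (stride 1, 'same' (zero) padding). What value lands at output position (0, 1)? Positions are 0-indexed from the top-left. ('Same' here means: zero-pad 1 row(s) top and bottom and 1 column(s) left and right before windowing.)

The receptive field on the zero-padded input at this output position is [0 0 0 / -9 -1 9 / 3 0 0]. Elementwise product with the kernel and sum: 0·-1 + 0·3 + -9·1 + -1·3 + 0·1.

-12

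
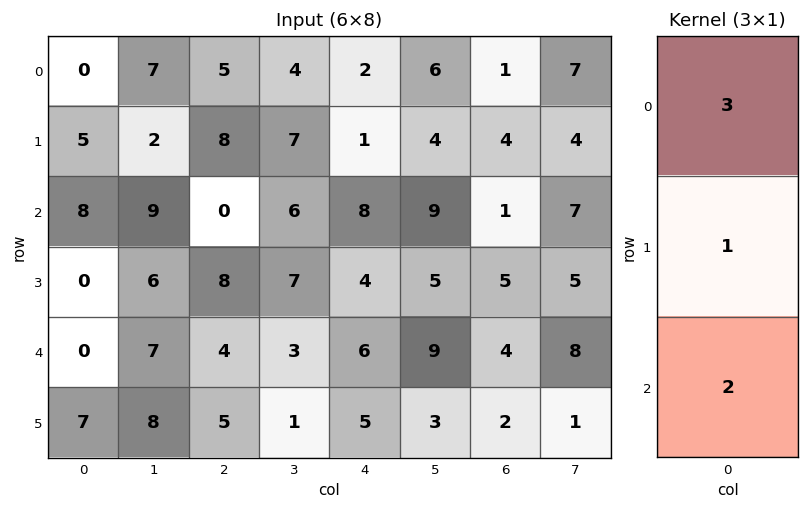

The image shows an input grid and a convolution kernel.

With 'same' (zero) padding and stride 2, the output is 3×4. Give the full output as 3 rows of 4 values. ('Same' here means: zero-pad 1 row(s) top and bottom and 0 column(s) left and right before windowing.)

Output[0,0]: The receptive field on the zero-padded input at this output position is [0 / 0 / 5]. Elementwise product with the kernel and sum: 0·3 + 0·1 + 5·2.
Output[0,1]: The receptive field on the zero-padded input at this output position is [0 / 5 / 8]. Elementwise product with the kernel and sum: 0·3 + 5·1 + 8·2.

10 21 4 9
23 40 19 23
14 38 28 23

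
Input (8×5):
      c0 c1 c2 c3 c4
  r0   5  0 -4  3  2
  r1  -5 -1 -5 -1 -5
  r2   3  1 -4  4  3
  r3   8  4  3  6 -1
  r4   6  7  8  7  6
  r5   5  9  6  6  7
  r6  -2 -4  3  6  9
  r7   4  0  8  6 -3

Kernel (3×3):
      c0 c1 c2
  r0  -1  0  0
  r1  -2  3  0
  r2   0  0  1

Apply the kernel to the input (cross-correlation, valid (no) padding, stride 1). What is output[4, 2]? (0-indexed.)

7

The receptive field on the input at this output position is [8 7 6 / 6 6 7 / 3 6 9]. Elementwise product with the kernel and sum: 8·-1 + 6·-2 + 6·3 + 9·1.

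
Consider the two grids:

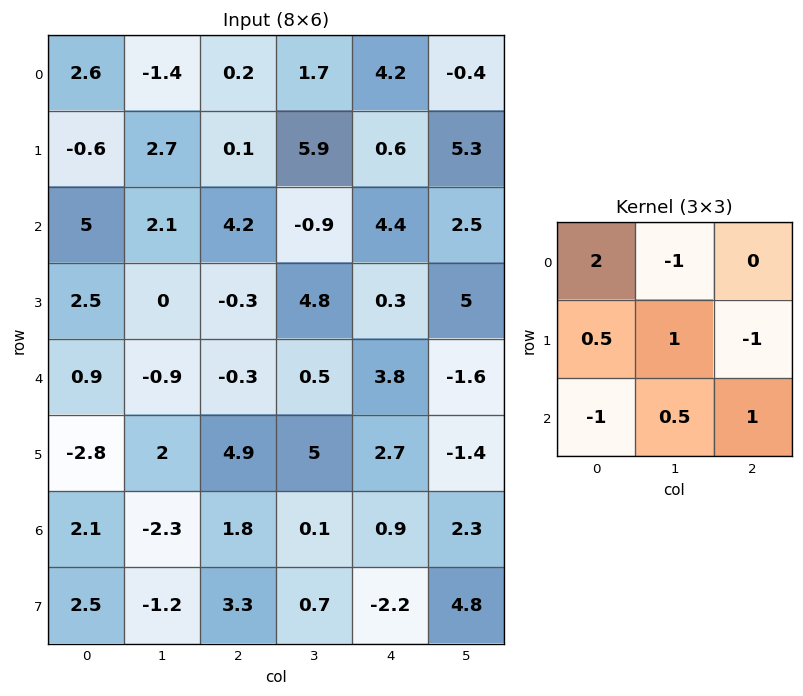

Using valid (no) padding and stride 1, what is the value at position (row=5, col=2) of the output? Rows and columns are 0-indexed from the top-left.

-0.25

The receptive field on the input at this output position is [4.9 5 2.7 / 1.8 0.1 0.9 / 3.3 0.7 -2.2]. Elementwise product with the kernel and sum: 4.9·2 + 5·-1 + 1.8·0.5 + 0.1·1 + 0.9·-1 + 3.3·-1 + 0.7·0.5 + -2.2·1.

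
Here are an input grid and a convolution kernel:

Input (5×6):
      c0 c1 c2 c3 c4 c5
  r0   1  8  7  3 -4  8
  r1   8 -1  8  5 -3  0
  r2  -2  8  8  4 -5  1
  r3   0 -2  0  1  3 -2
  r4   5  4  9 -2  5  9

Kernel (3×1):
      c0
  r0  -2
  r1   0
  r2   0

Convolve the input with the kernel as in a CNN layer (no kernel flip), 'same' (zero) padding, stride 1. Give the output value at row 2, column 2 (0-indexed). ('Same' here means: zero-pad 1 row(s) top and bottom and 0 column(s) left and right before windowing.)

-16

The receptive field on the zero-padded input at this output position is [8 / 8 / 0]. Elementwise product with the kernel and sum: 8·-2.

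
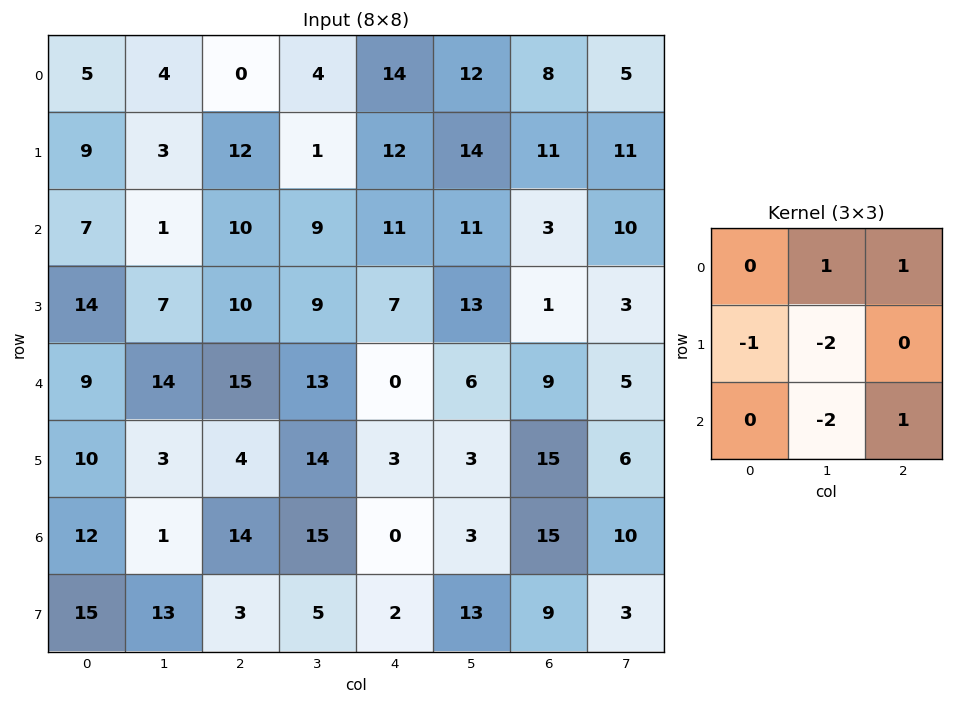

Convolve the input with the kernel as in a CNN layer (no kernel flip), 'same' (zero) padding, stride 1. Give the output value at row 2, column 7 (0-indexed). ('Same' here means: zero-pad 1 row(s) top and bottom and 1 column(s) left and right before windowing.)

The receptive field on the zero-padded input at this output position is [11 11 0 / 3 10 0 / 1 3 0]. Elementwise product with the kernel and sum: 11·1 + 0·1 + 3·-1 + 10·-2 + 3·-2 + 0·1.

-18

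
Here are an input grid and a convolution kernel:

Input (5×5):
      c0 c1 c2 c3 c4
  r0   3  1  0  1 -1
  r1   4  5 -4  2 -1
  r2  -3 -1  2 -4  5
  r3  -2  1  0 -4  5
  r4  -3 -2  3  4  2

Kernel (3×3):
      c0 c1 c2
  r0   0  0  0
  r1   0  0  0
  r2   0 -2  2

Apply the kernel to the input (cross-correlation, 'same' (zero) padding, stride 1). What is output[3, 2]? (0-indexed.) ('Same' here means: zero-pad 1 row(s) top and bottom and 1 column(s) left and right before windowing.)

2

The receptive field on the zero-padded input at this output position is [-1 2 -4 / 1 0 -4 / -2 3 4]. Elementwise product with the kernel and sum: 3·-2 + 4·2.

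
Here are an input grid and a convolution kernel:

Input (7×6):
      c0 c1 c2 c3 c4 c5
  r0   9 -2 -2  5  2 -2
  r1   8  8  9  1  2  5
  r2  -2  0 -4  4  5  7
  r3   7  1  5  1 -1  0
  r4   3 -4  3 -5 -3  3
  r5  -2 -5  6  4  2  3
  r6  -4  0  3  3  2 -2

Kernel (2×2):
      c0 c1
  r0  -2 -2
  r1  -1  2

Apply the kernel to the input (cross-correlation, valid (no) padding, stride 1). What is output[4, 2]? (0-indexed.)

The receptive field on the input at this output position is [3 -5 / 6 4]. Elementwise product with the kernel and sum: 3·-2 + -5·-2 + 6·-1 + 4·2.

6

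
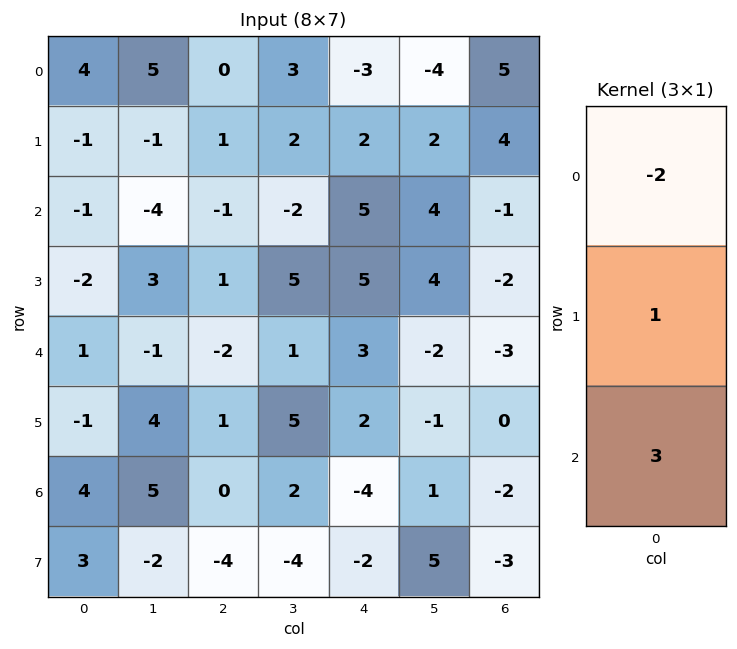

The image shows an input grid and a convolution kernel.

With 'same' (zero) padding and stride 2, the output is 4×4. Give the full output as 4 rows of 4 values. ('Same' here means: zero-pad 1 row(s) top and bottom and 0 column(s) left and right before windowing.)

Output[0,0]: The receptive field on the zero-padded input at this output position is [0 / 4 / -1]. Elementwise product with the kernel and sum: 0·-2 + 4·1 + -1·3.

1 3 3 17
-5 0 16 -15
2 -1 -1 1
15 -14 -14 -11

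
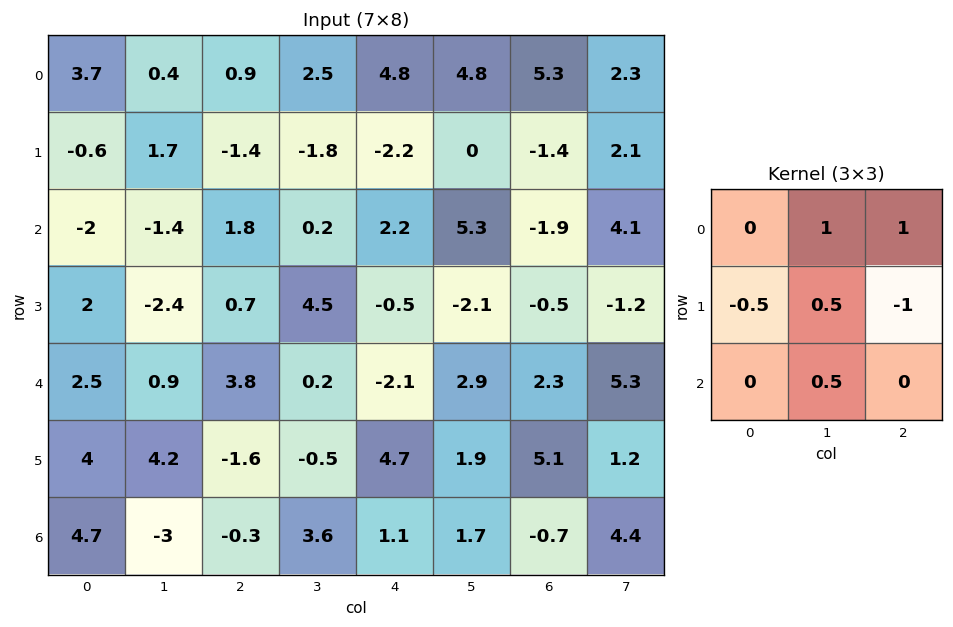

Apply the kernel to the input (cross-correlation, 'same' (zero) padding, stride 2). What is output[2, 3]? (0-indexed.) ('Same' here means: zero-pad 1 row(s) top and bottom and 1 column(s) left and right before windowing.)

-4.75

The receptive field on the zero-padded input at this output position is [-2.1 -0.5 -1.2 / 2.9 2.3 5.3 / 1.9 5.1 1.2]. Elementwise product with the kernel and sum: -0.5·1 + -1.2·1 + 2.9·-0.5 + 2.3·0.5 + 5.3·-1 + 5.1·0.5.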